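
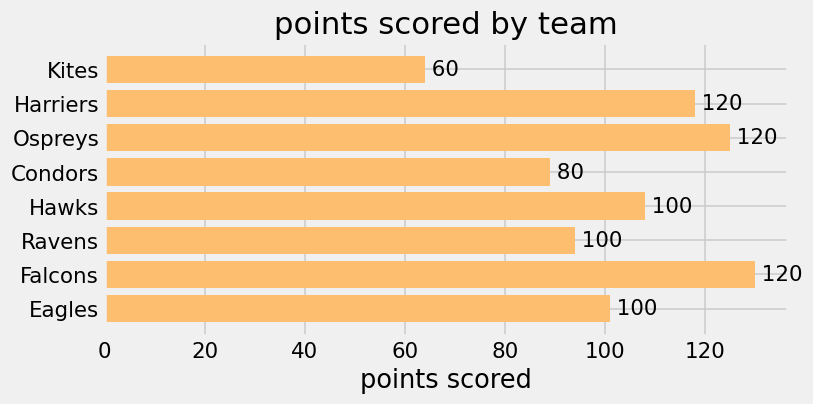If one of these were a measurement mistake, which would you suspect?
Kites

Kites ≈ 60; the rest sit between ≈ 80 and ≈ 120.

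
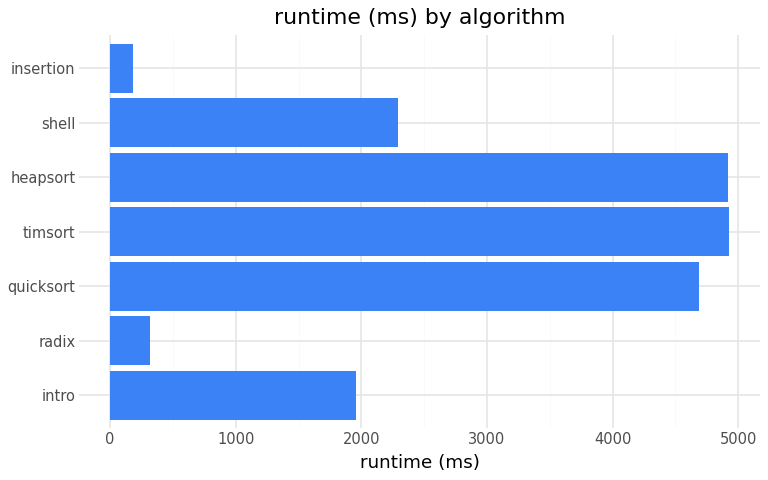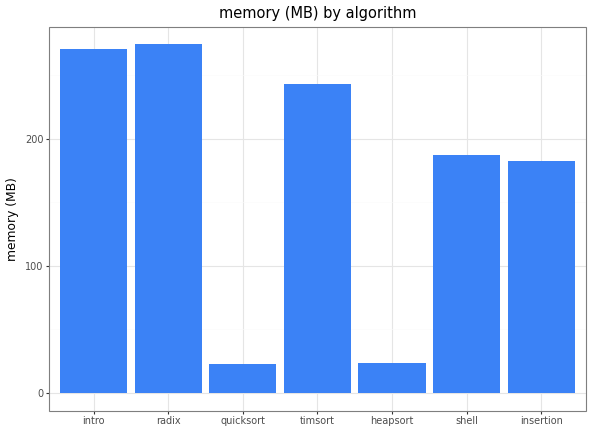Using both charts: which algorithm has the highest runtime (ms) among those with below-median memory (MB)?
heapsort

Chart 2 median memory (MB) ≈ 200; below-median algorithms: quicksort, heapsort, insertion. Among those, heapsort has the highest runtime (ms) (≈ 5000).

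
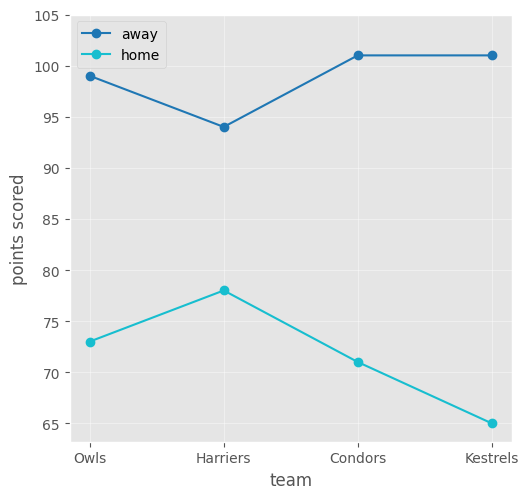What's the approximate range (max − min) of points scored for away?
≈ 5

Max Condors ≈ 100, min Harriers ≈ 95; range ≈ 5.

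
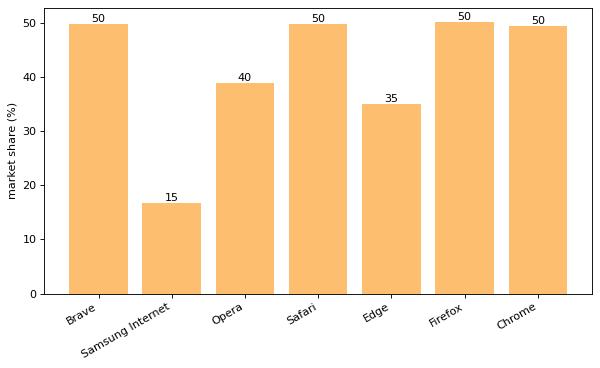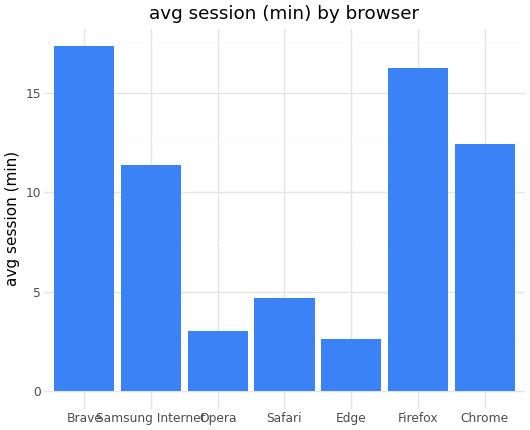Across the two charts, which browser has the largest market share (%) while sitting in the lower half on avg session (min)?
Safari

Chart 2 median avg session (min) ≈ 12; below-median browsers: Opera, Safari, Edge. Among those, Safari has the highest market share (%) (≈ 50).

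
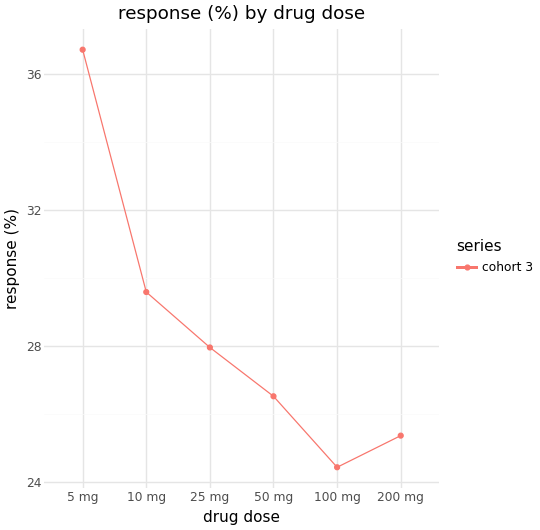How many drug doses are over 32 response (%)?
Above 32: 5 mg.

1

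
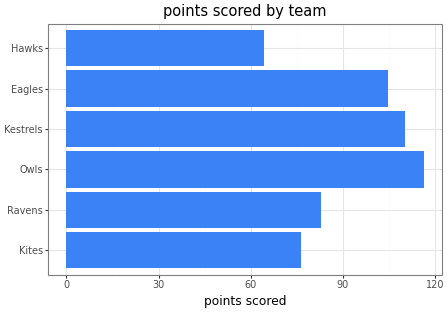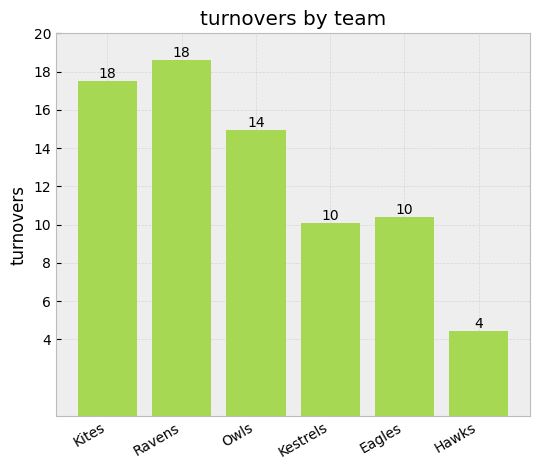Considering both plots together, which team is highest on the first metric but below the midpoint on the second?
Chart 2 median turnovers ≈ 12; below-median teams: Kestrels, Eagles, Hawks. Among those, Kestrels has the highest points scored (≈ 120).

Kestrels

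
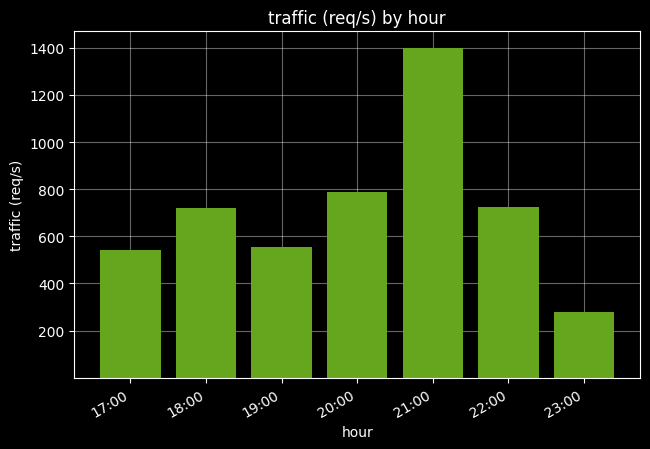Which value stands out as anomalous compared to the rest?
21:00 ≈ 1400; the rest sit between ≈ 200 and ≈ 800.

21:00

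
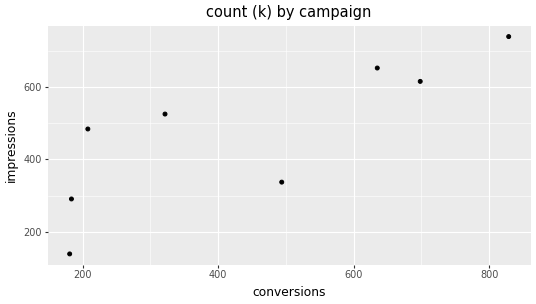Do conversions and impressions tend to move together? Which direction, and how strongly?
positive, strong

Points are positively correlated; strong (|r| ≈ 0.8).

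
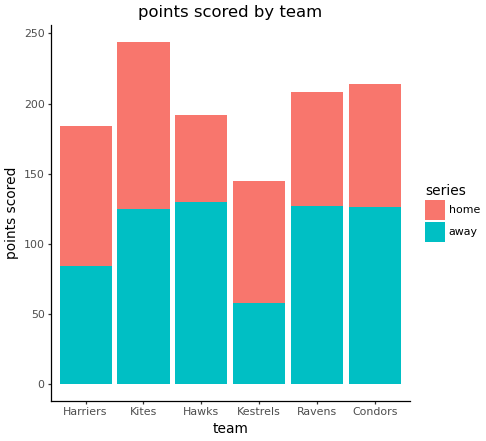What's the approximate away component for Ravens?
≈ 125

away top ≈ 125, bottom ≈ 0; segment ≈ 125.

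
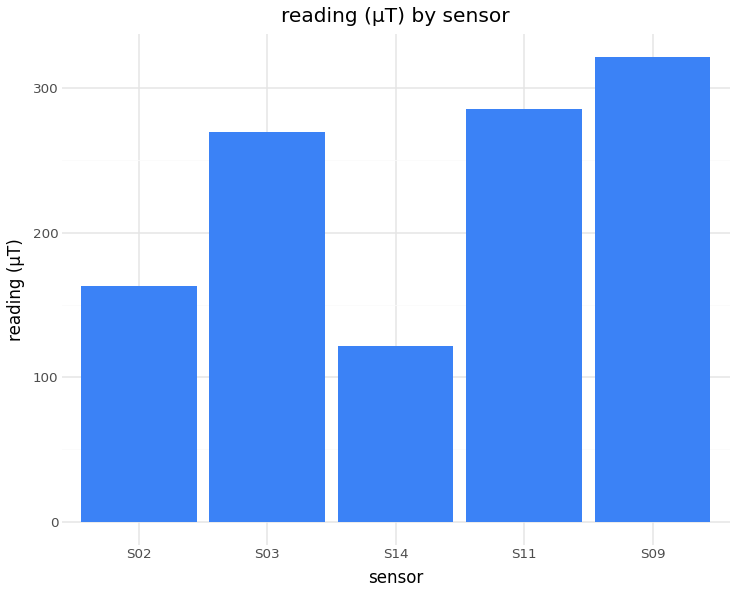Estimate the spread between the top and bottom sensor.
Max S09 ≈ 300, min S14 ≈ 100; range ≈ 200.

≈ 200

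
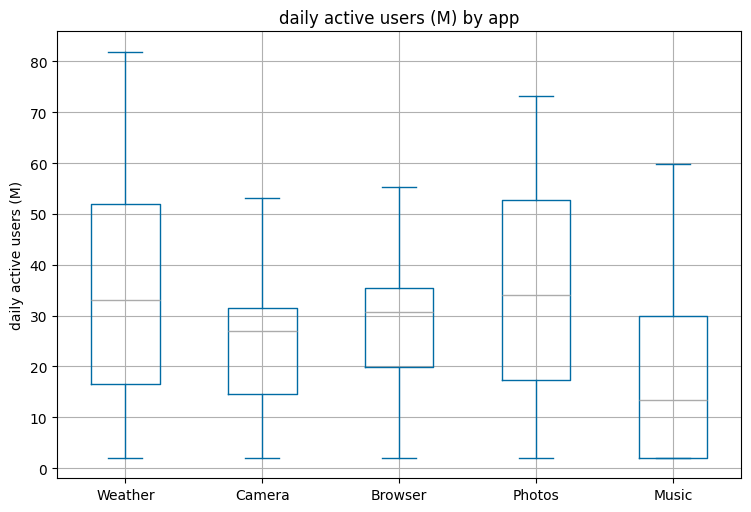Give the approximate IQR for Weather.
Q3 ≈ 52, Q1 ≈ 16; IQR ≈ 36.

≈ 36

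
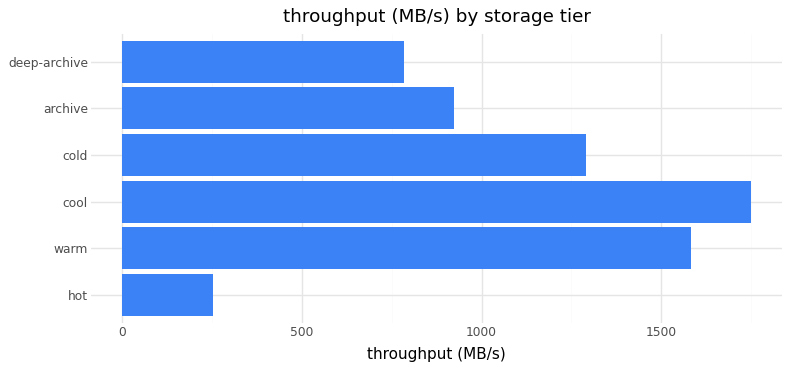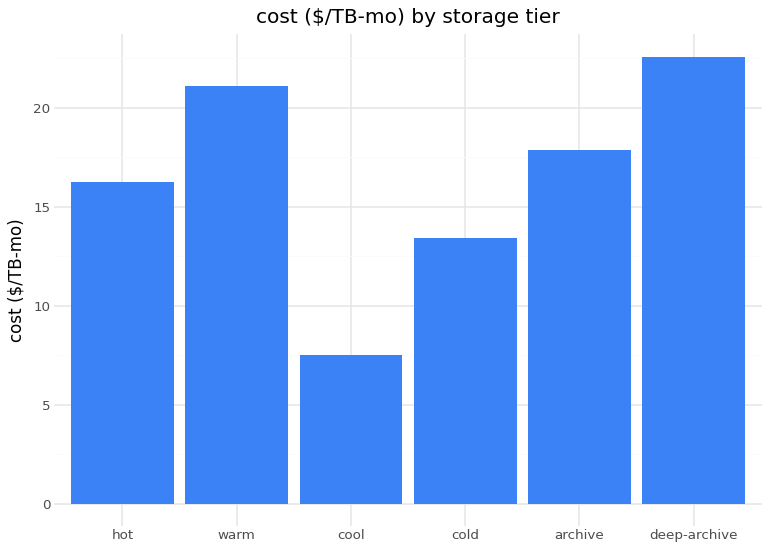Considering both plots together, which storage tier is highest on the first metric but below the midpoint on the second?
Chart 2 median cost ($/TB-mo) ≈ 15; below-median storage tiers: hot, cool, cold. Among those, cool has the highest throughput (MB/s) (≈ 1800).

cool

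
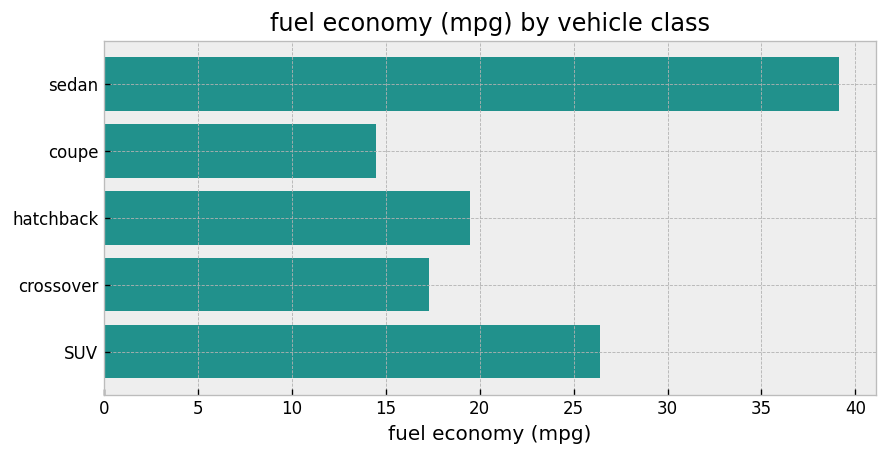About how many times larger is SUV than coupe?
≈ 1.67×

SUV ≈ 25, coupe ≈ 15; 25/15 ≈ 1.67.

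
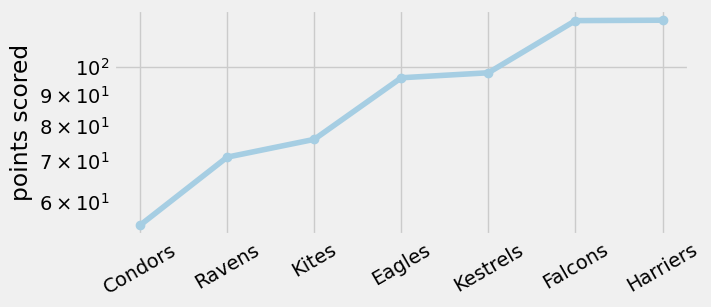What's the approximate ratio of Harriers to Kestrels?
≈ 1.2×

Harriers ≈ 120, Kestrels ≈ 100; 120/100 ≈ 1.2.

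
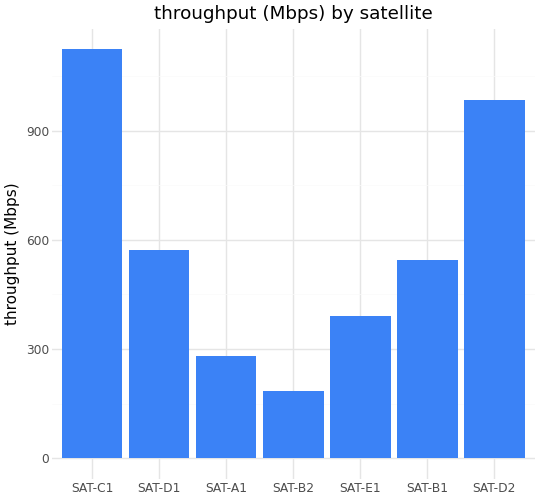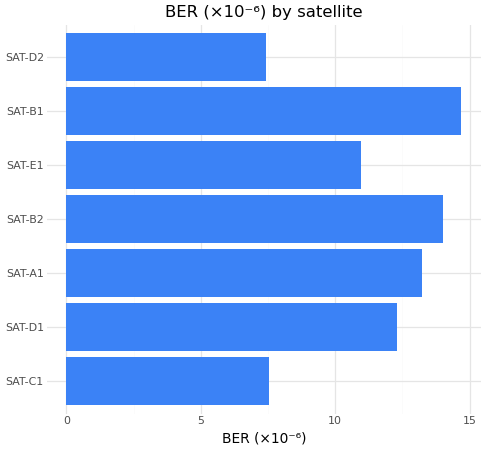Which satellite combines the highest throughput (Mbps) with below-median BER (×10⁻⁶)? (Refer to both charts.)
Chart 2 median BER (×10⁻⁶) ≈ 12; below-median satellites: SAT-C1, SAT-E1, SAT-D2. Among those, SAT-C1 has the highest throughput (Mbps) (≈ 1200).

SAT-C1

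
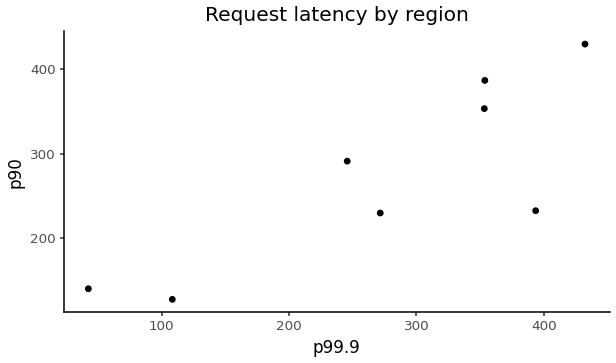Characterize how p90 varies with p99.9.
Points are positively correlated; strong (|r| ≈ 0.8).

positive, strong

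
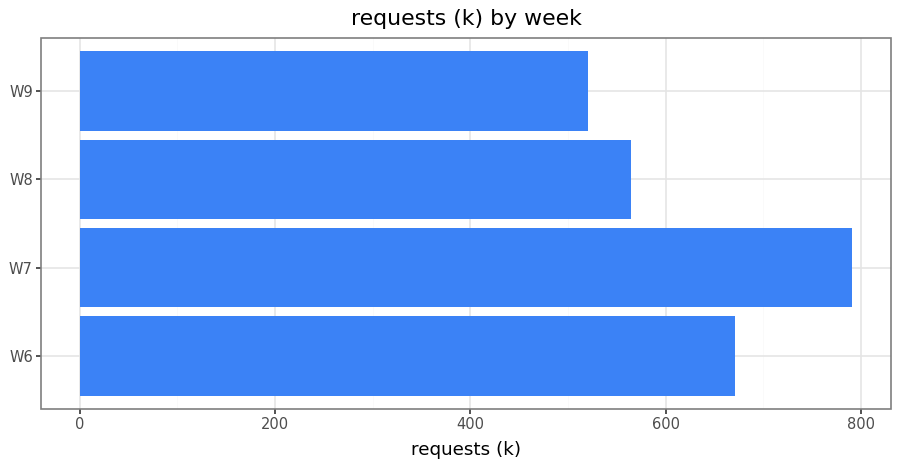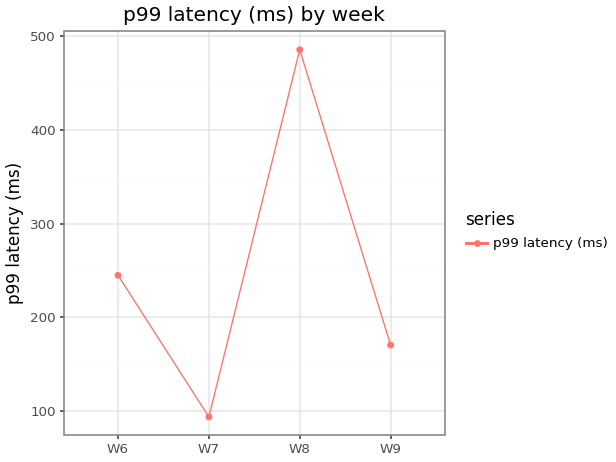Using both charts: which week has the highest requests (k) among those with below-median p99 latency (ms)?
Chart 2 median p99 latency (ms) ≈ 200; below-median weeks: W7, W9. Among those, W7 has the highest requests (k) (≈ 800).

W7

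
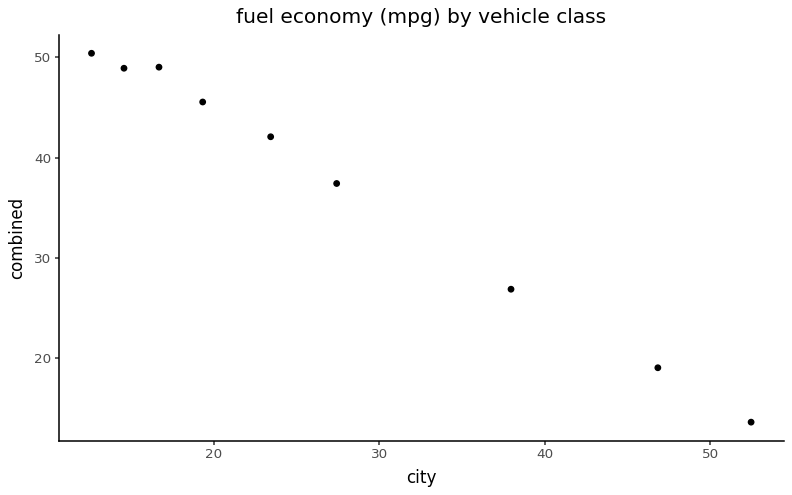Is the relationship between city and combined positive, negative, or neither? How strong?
Points are negatively correlated; strong (|r| ≈ 1.0).

negative, strong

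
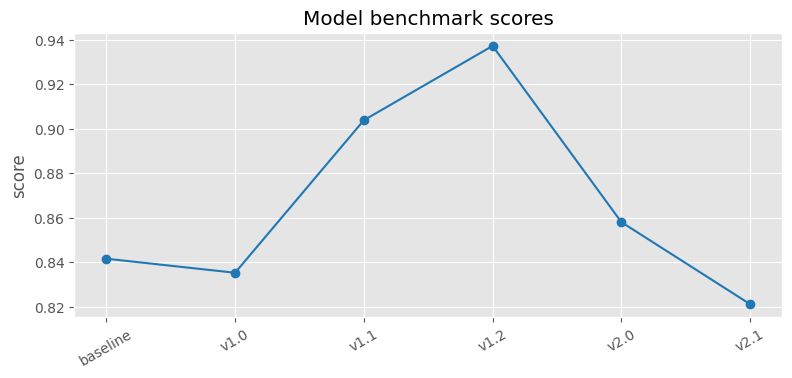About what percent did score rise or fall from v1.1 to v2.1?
v1.1 ≈ 0.90, v2.1 ≈ 0.82; (0.82 − 0.90) / 0.90 ≈ -8.9%.

≈ -8.9%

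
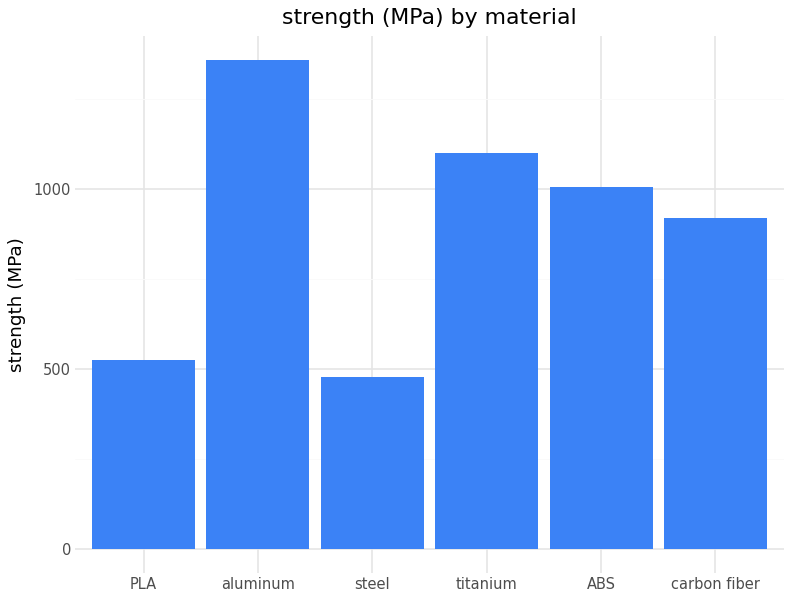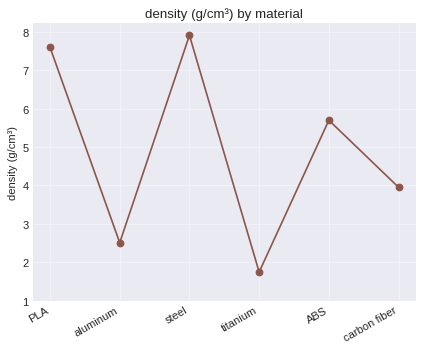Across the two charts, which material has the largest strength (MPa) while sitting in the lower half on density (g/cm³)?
aluminum

Chart 2 median density (g/cm³) ≈ 5; below-median materials: aluminum, titanium, carbon fiber. Among those, aluminum has the highest strength (MPa) (≈ 1400).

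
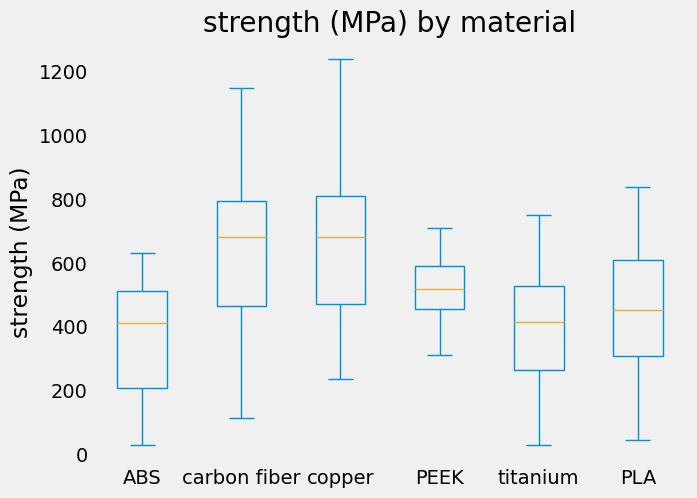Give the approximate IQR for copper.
Q3 ≈ 800, Q1 ≈ 475; IQR ≈ 325.

≈ 325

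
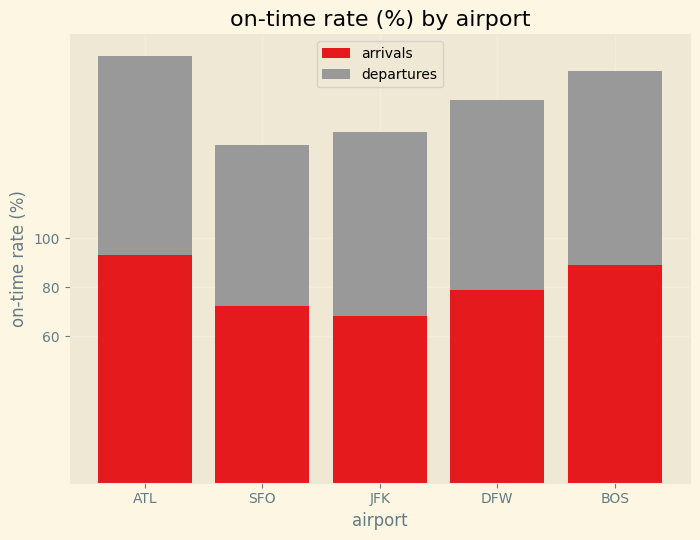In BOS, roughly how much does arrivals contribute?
arrivals top ≈ 80, bottom ≈ 0; segment ≈ 80.

≈ 80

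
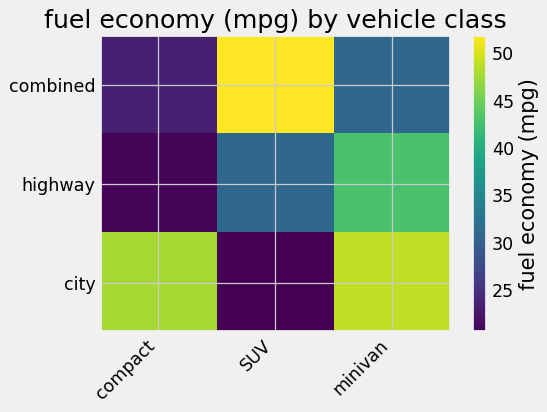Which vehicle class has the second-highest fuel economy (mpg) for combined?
Top 3 for combined: SUV ≈ 50, minivan ≈ 30, compact ≈ 25.

minivan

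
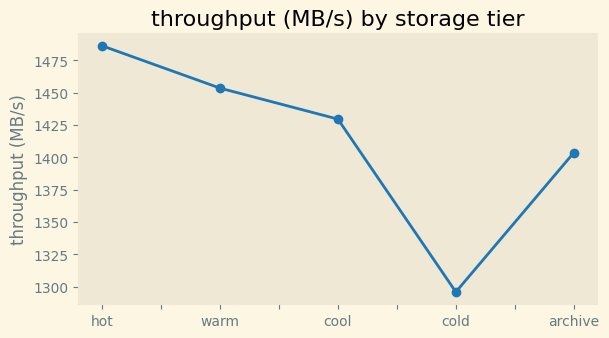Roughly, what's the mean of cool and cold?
(1420 + 1300) / 2 ≈ 1360.

≈ 1360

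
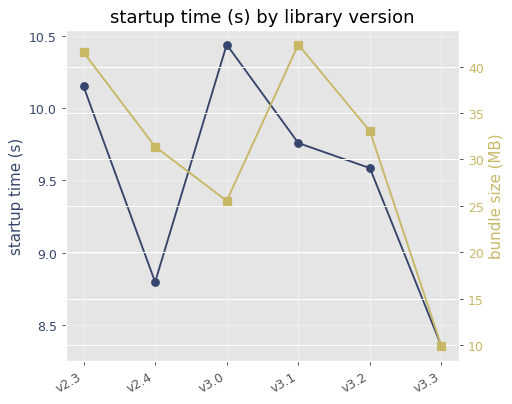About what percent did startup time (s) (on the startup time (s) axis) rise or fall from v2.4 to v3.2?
≈ +9.1%

v2.4 ≈ 8.8, v3.2 ≈ 9.6; (9.6 − 8.8) / 8.8 ≈ +9.1%.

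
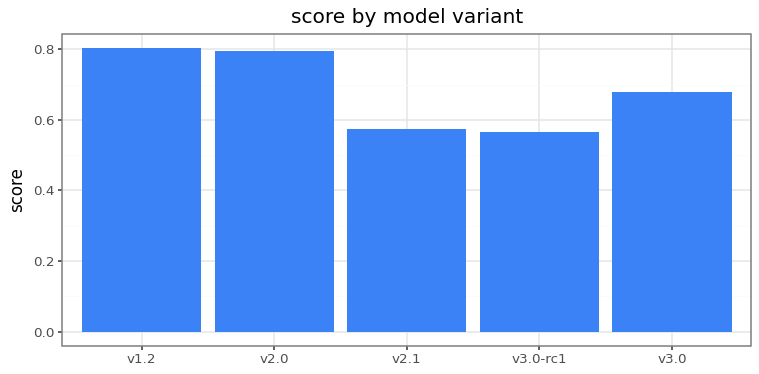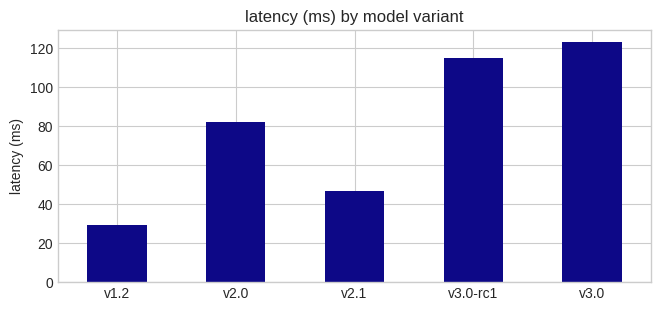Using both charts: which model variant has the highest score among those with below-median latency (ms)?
v1.2

Chart 2 median latency (ms) ≈ 80; below-median model variants: v1.2, v2.1. Among those, v1.2 has the highest score (≈ 0.8).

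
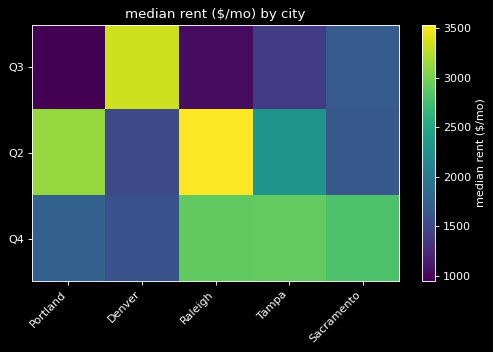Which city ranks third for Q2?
Top 4 for Q2: Raleigh ≈ 3500, Portland ≈ 3000, Tampa ≈ 2500, Sacramento ≈ 1500.

Tampa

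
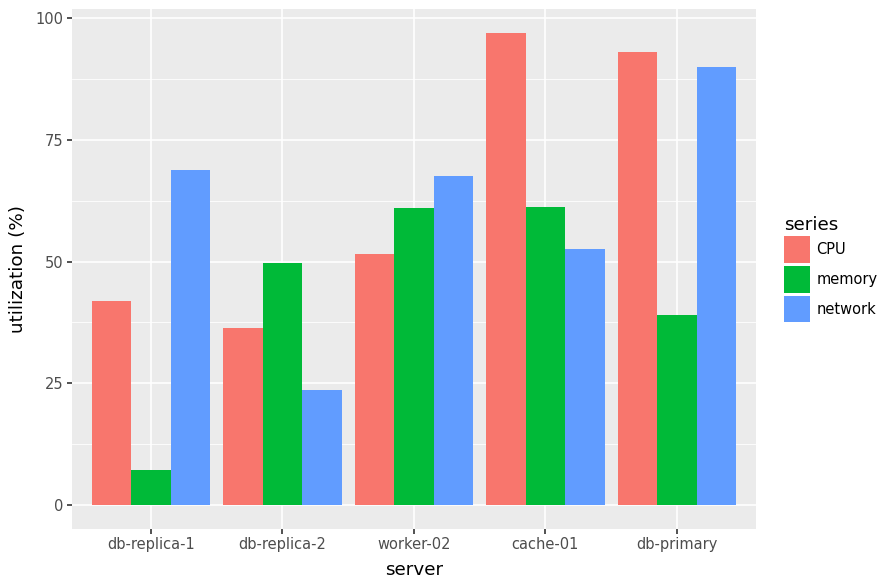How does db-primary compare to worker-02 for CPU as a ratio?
≈ 1.8×

db-primary ≈ 90, worker-02 ≈ 50; 90/50 ≈ 1.8.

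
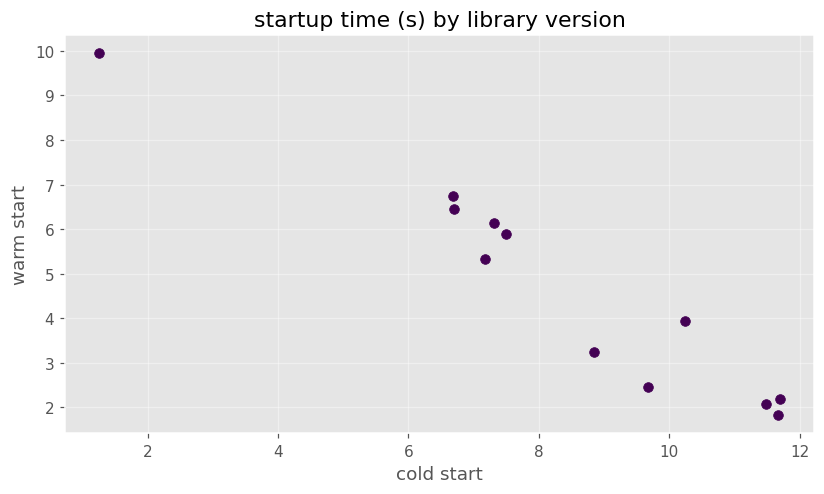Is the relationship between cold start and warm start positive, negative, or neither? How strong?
negative, strong

Points are negatively correlated; strong (|r| ≈ 1.0).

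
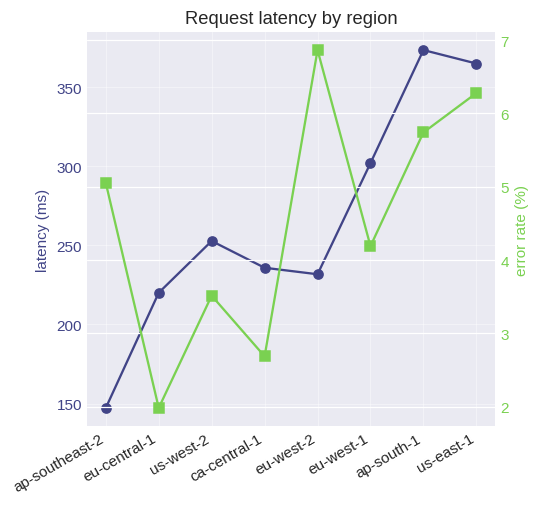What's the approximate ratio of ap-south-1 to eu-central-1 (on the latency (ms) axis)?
ap-south-1 ≈ 380, eu-central-1 ≈ 220; 380/220 ≈ 1.73.

≈ 1.73×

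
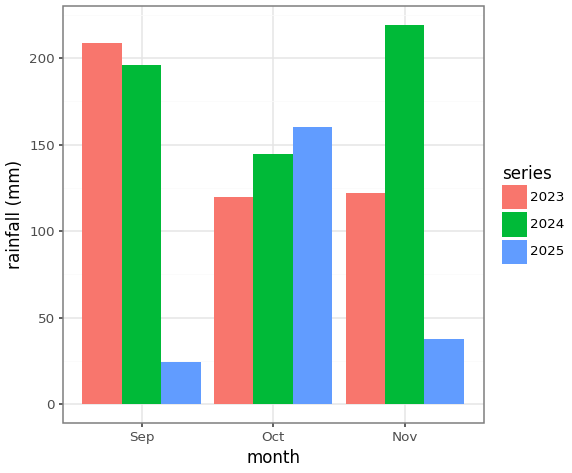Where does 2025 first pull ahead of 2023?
Oct

Sep: 2025 ≈ 20 vs 2023 ≈ 200 (not yet); Oct: 2025 ≈ 160 vs 2023 ≈ 120 (first crossover).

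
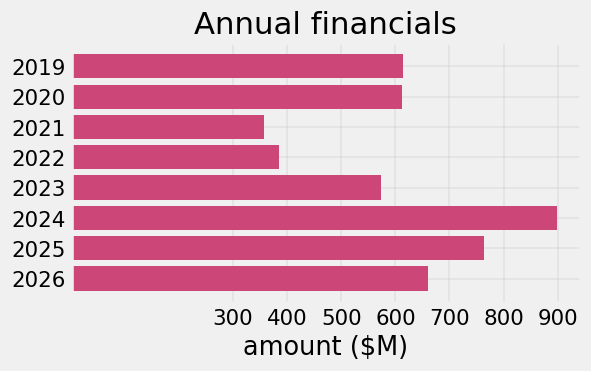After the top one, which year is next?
Top 3: 2024 ≈ 900, 2025 ≈ 800, 2026 ≈ 700.

2025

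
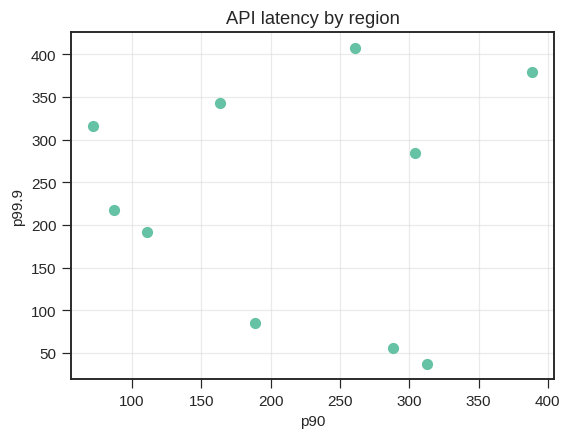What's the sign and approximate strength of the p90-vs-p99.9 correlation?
Points are roughly uncorrelated; weak (|r| ≈ 0.0).

no clear correlation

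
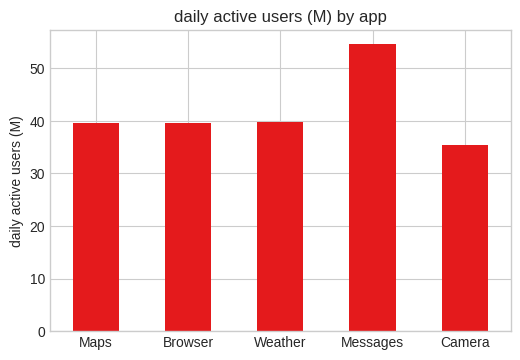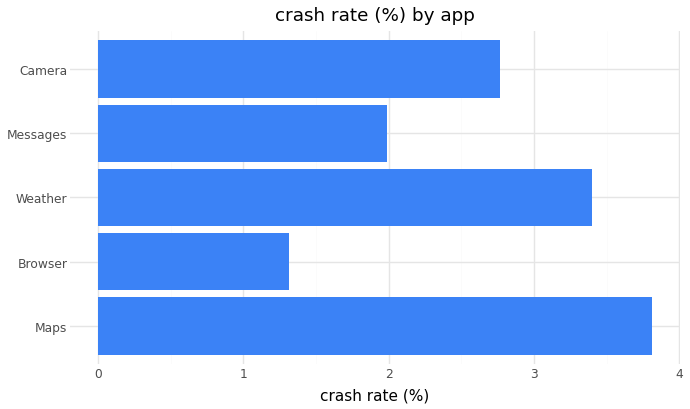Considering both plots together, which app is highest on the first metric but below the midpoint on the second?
Chart 2 median crash rate (%) ≈ 3; below-median apps: Browser, Messages. Among those, Messages has the highest daily active users (M) (≈ 50).

Messages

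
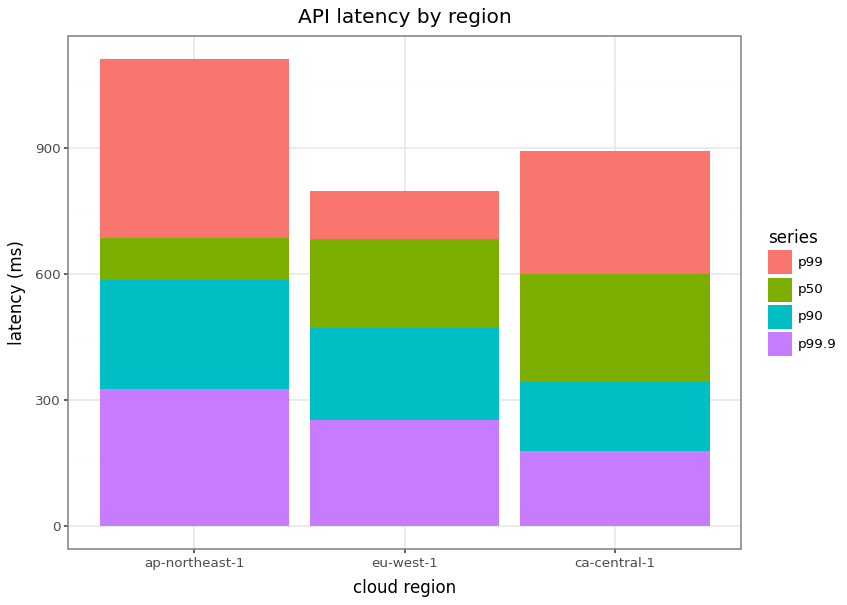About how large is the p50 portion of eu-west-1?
p50 top ≈ 700, bottom ≈ 500; segment ≈ 200.

≈ 200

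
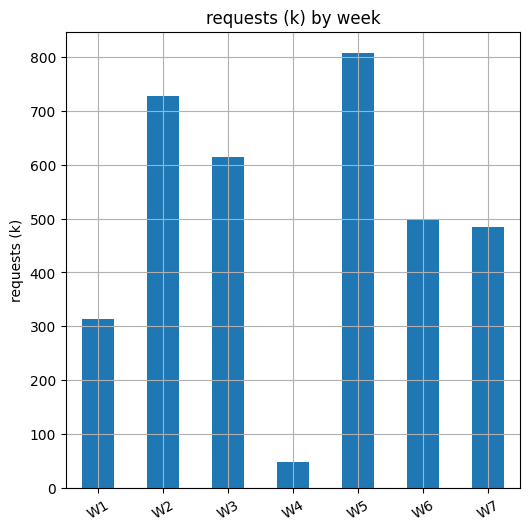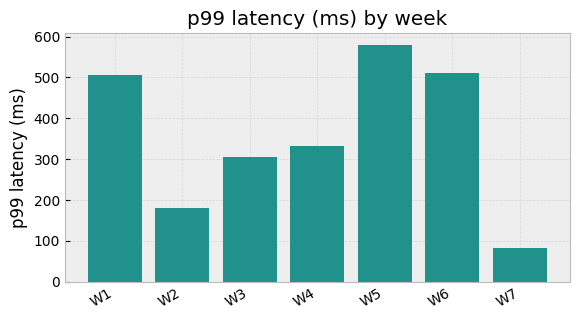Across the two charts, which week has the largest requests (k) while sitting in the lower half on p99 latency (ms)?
W2

Chart 2 median p99 latency (ms) ≈ 300; below-median weeks: W2, W3, W7. Among those, W2 has the highest requests (k) (≈ 700).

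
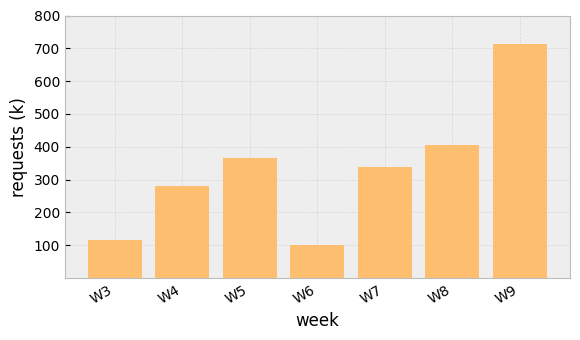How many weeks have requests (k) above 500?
Above 500: W9.

1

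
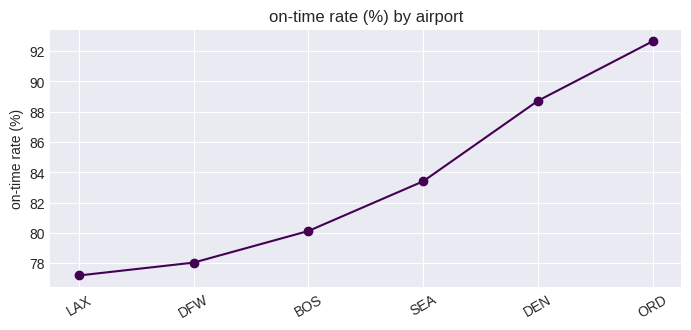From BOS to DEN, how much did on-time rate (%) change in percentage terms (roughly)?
BOS ≈ 80, DEN ≈ 88; (88 − 80) / 80 ≈ +10%.

≈ +10%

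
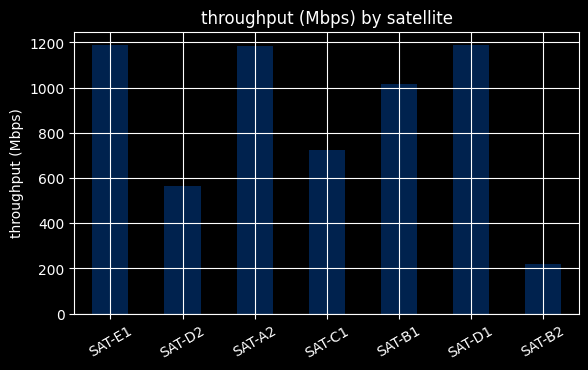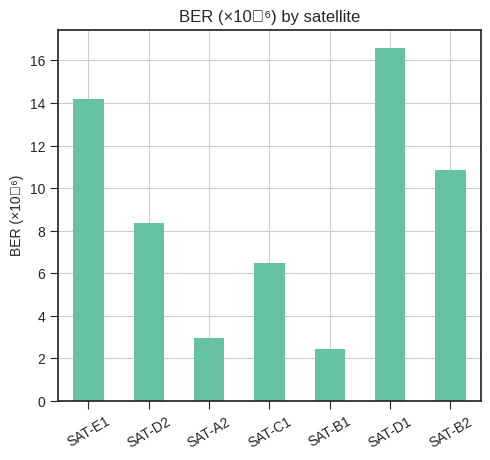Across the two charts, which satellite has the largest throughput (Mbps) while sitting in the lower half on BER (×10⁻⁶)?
Chart 2 median BER (×10⁻⁶) ≈ 8; below-median satellites: SAT-A2, SAT-C1, SAT-B1. Among those, SAT-A2 has the highest throughput (Mbps) (≈ 1200).

SAT-A2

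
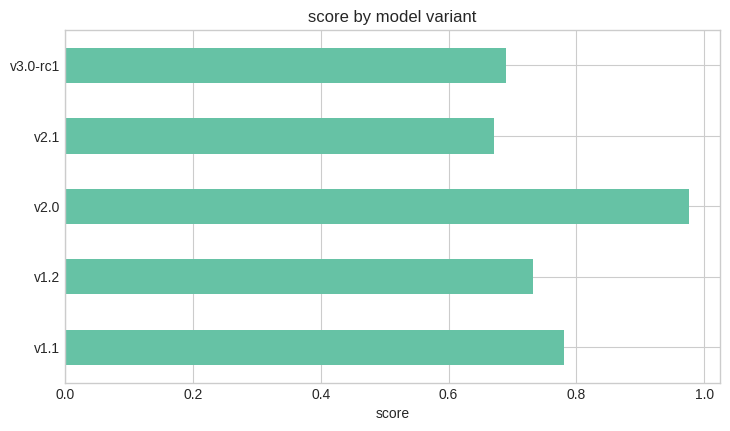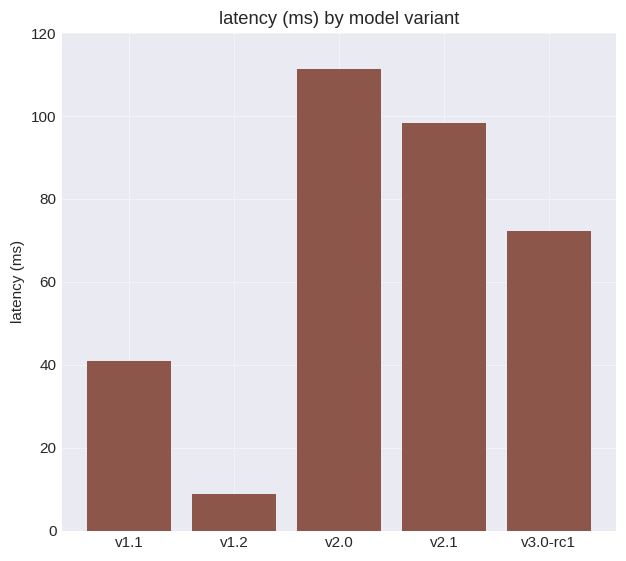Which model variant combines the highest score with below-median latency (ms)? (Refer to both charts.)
Chart 2 median latency (ms) ≈ 80; below-median model variants: v1.1, v1.2. Among those, v1.1 has the highest score (≈ 0.8).

v1.1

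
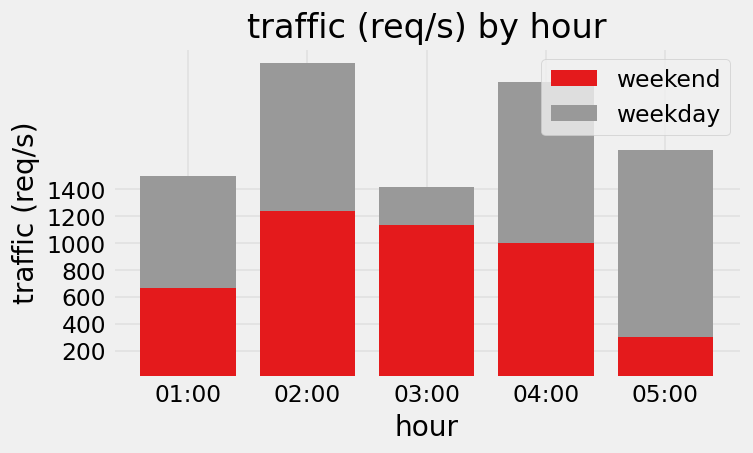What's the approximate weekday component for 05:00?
weekday top ≈ 1600, bottom ≈ 400; segment ≈ 1200.

≈ 1200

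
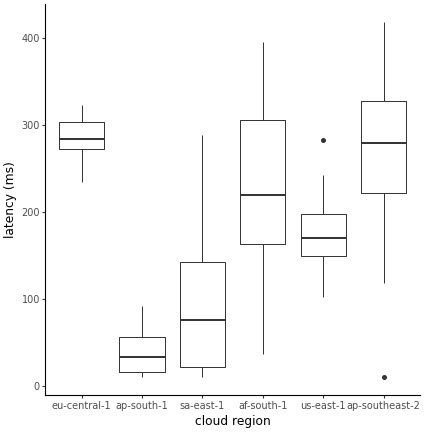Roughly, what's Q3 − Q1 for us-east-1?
Q3 ≈ 200, Q1 ≈ 150; IQR ≈ 50.

≈ 50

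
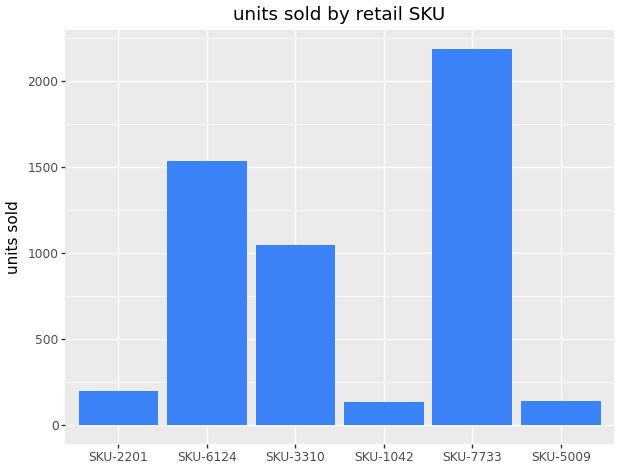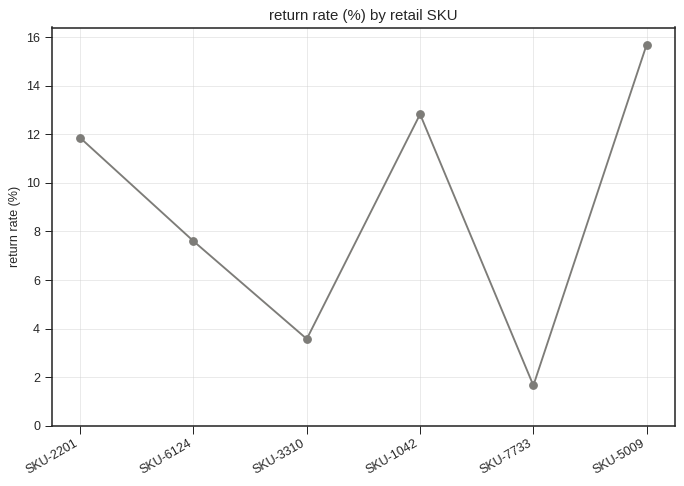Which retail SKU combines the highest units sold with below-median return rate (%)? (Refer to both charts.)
Chart 2 median return rate (%) ≈ 10; below-median retail SKUs: SKU-6124, SKU-3310, SKU-7733. Among those, SKU-7733 has the highest units sold (≈ 2000).

SKU-7733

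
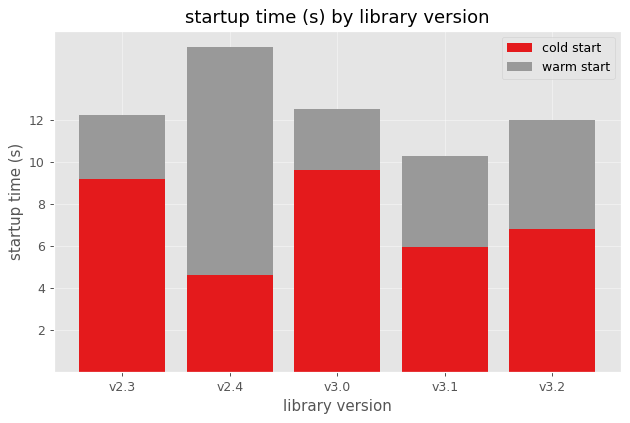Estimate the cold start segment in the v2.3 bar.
cold start top ≈ 10, bottom ≈ 0; segment ≈ 10.

≈ 10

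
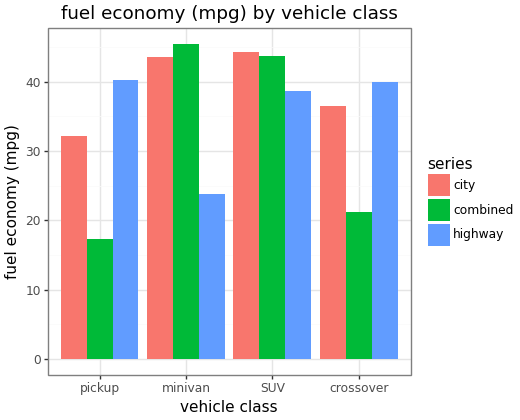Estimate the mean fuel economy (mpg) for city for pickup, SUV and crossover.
≈ 37

(30 + 45 + 35) / 3 ≈ 37.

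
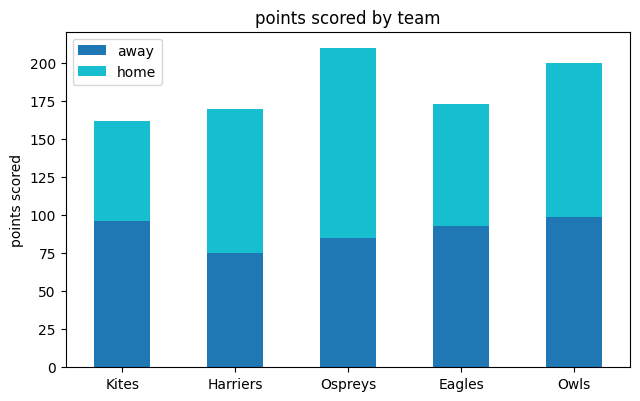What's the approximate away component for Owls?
≈ 100

away top ≈ 100, bottom ≈ 0; segment ≈ 100.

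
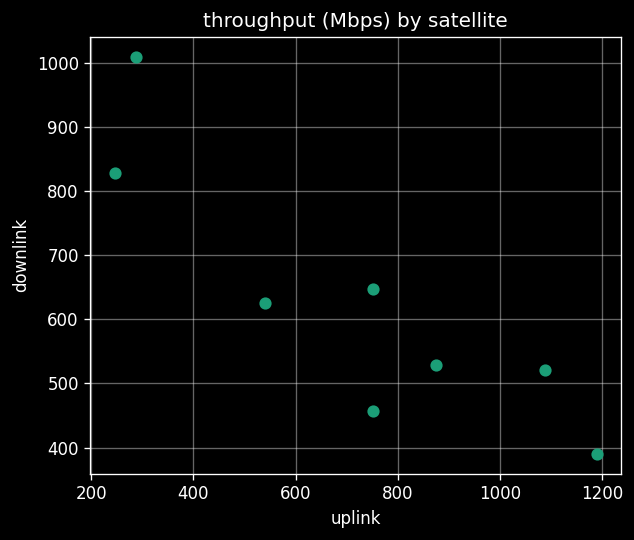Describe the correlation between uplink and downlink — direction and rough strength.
Points are negatively correlated; strong (|r| ≈ 0.9).

negative, strong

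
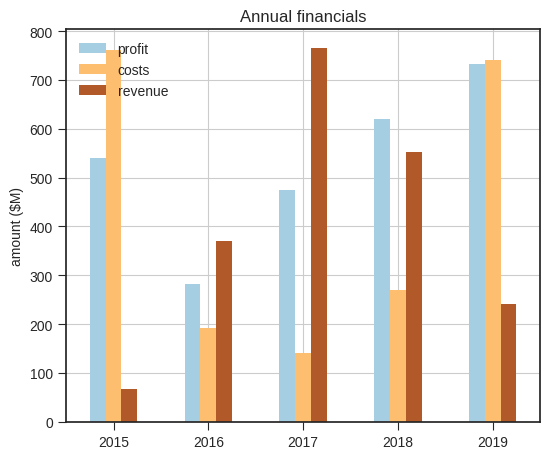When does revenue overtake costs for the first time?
2015: revenue ≈ 100 vs costs ≈ 800 (not yet); 2016: revenue ≈ 400 vs costs ≈ 200 (first crossover).

2016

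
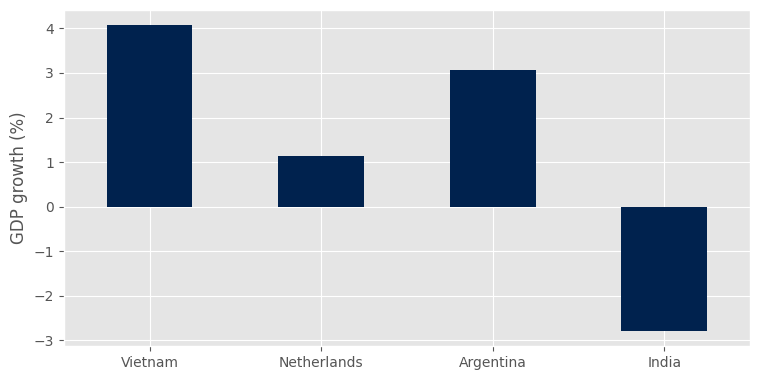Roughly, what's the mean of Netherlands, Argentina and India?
(1 + 3 + -3) / 3 ≈ 0.

≈ 0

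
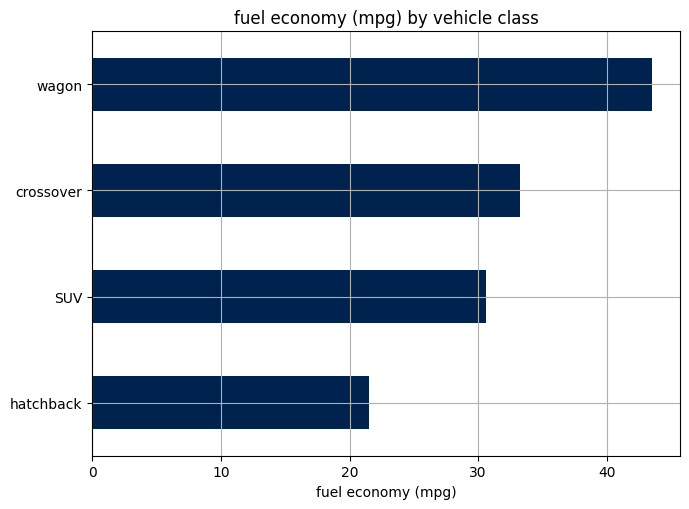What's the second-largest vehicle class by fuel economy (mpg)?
crossover

Top 3: wagon ≈ 45, crossover ≈ 35, SUV ≈ 30.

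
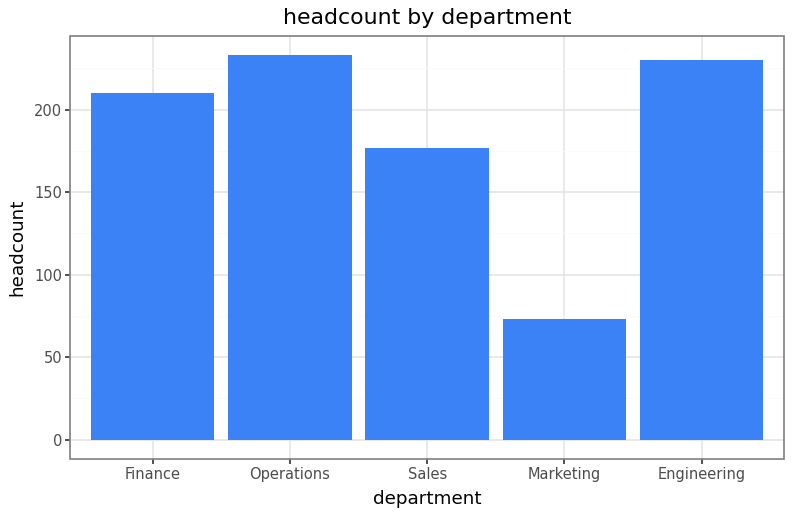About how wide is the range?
Max Operations ≈ 240, min Marketing ≈ 80; range ≈ 160.

≈ 160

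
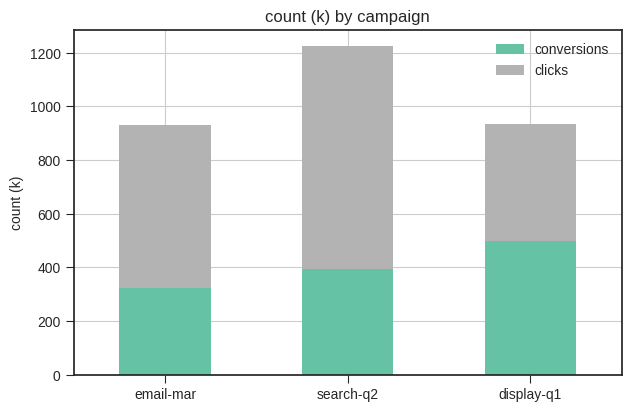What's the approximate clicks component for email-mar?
clicks top ≈ 1000, bottom ≈ 400; segment ≈ 600.

≈ 600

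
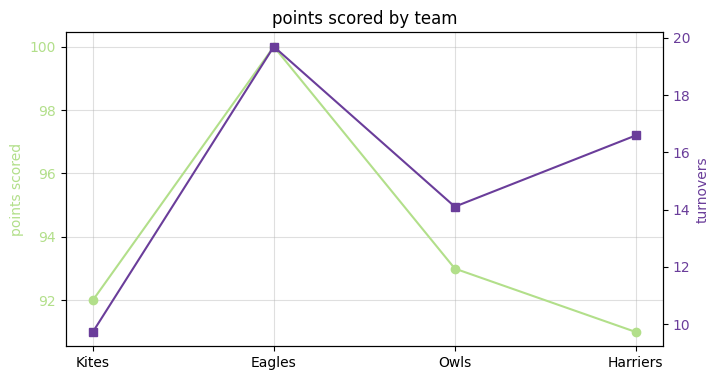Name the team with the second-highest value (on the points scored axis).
Owls

Top 3 (on the points scored axis): Eagles ≈ 100, Owls ≈ 93, Kites ≈ 92.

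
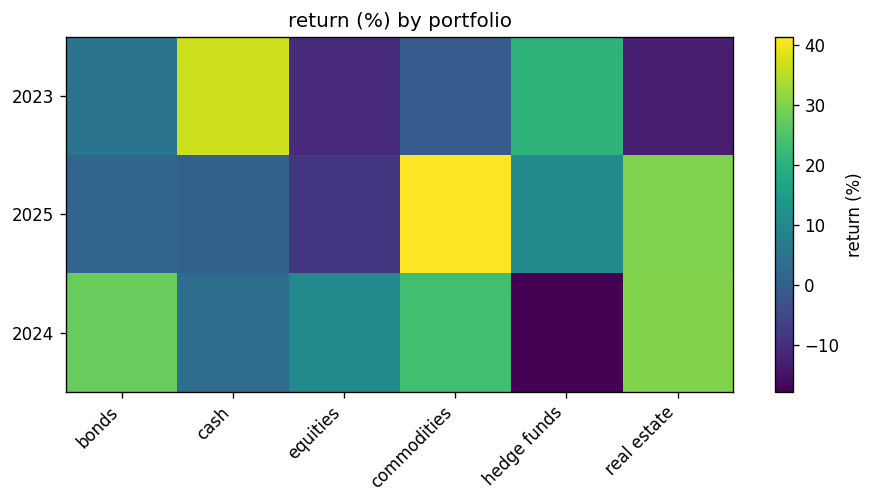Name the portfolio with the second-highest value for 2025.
Top 3 for 2025: commodities ≈ 40, real estate ≈ 30, hedge funds ≈ 10.

real estate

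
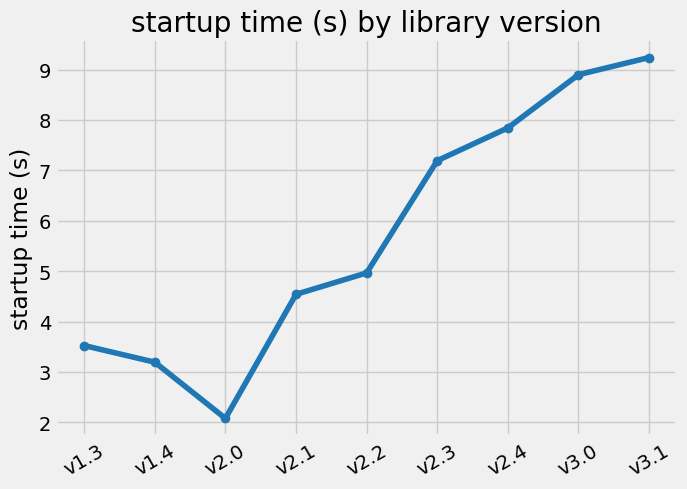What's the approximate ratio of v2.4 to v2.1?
≈ 1.6×

v2.4 ≈ 8, v2.1 ≈ 5; 8/5 ≈ 1.6.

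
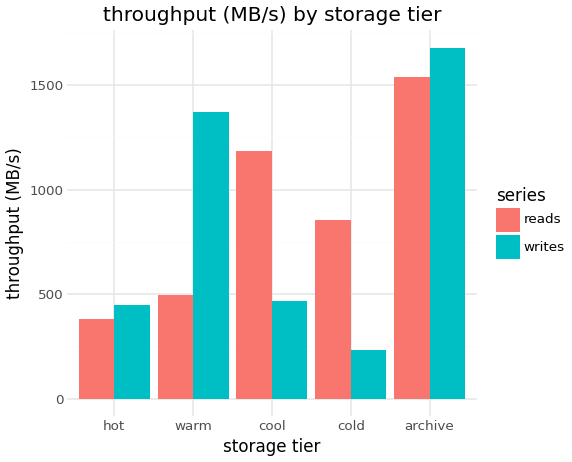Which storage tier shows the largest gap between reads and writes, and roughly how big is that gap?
warm: reads ≈ 400, writes ≈ 1400 → gap ≈ 1000. Next-largest (cool) is only ≈ 800.

warm, ≈ 1000 MB/s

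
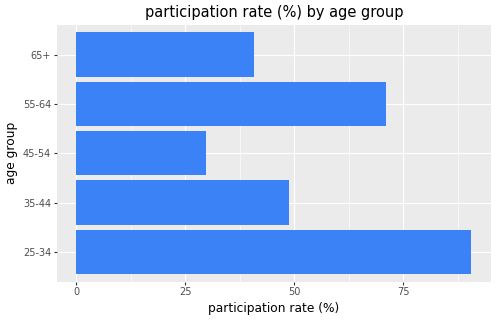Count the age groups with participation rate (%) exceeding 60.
Above 60: 25-34, 55-64.

2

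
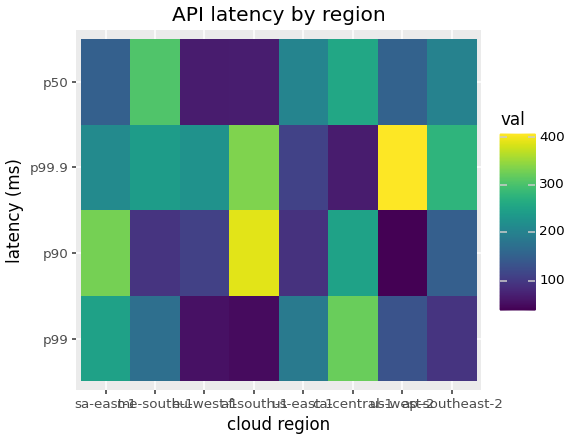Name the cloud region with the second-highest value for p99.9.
af-south-1

Top 3 for p99.9: us-west-2 ≈ 400, af-south-1 ≈ 350, ap-southeast-2 ≈ 300.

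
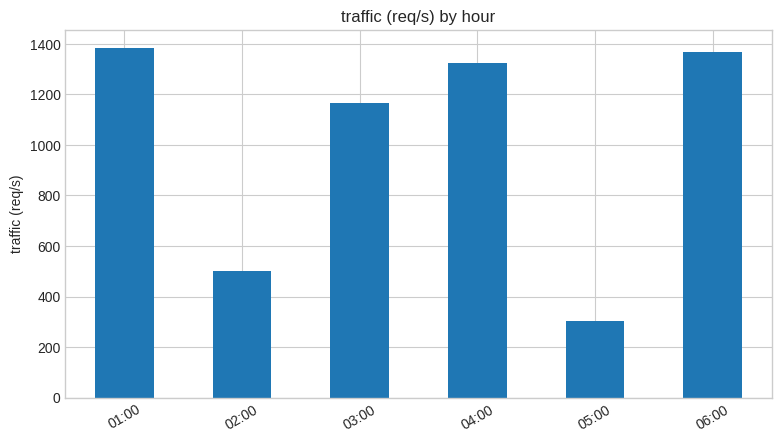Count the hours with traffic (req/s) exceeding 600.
Above 600: 01:00, 03:00, 04:00, 06:00.

4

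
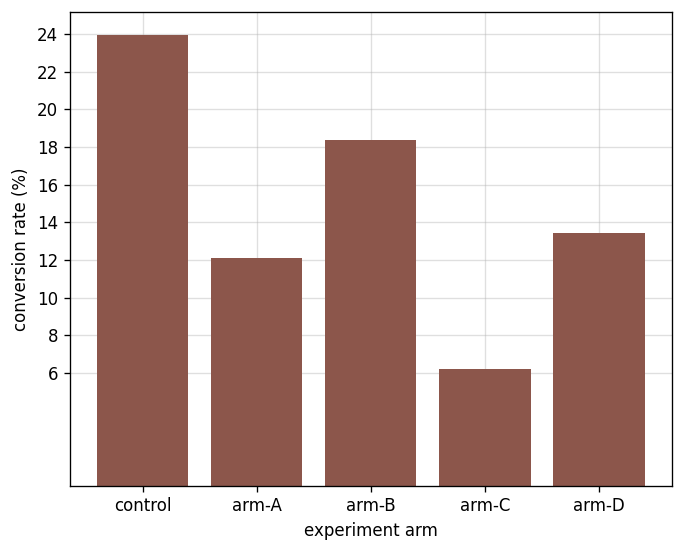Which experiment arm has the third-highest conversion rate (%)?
arm-D

Top 4: control ≈ 24, arm-B ≈ 18, arm-D ≈ 14, arm-A ≈ 12.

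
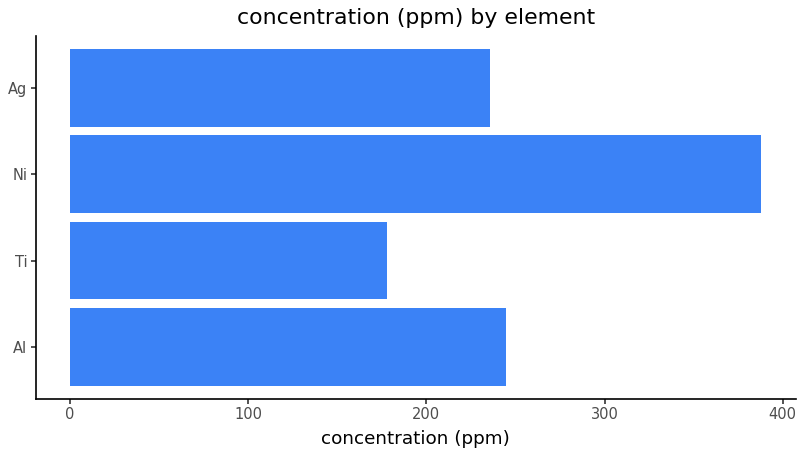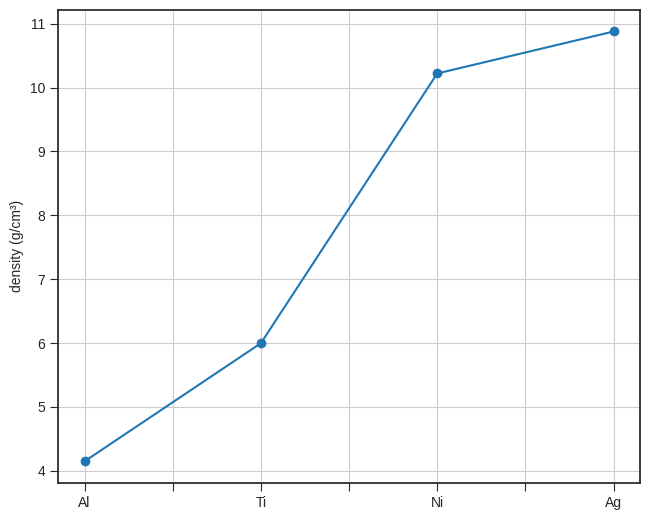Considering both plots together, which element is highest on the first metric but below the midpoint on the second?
Chart 2 median density (g/cm³) ≈ 8; below-median elements: Al, Ti. Among those, Al has the highest concentration (ppm) (≈ 250).

Al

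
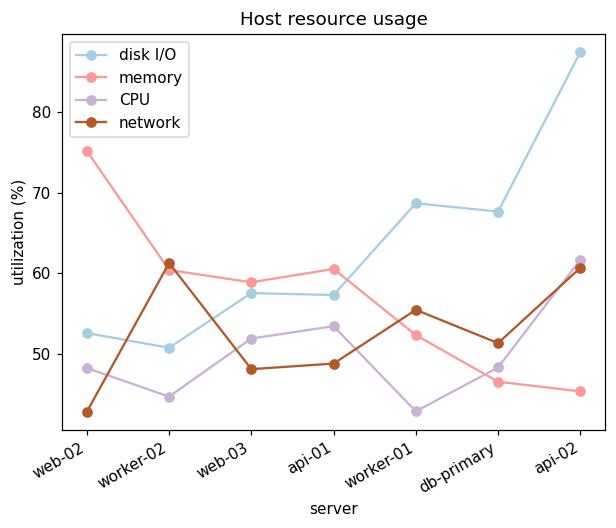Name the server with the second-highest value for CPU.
api-01

Top 3 for CPU: api-02 ≈ 60, api-01 ≈ 55, web-03 ≈ 50.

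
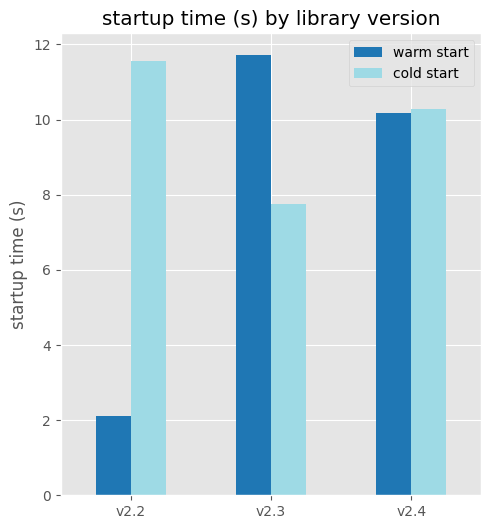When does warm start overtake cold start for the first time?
v2.3

v2.2: warm start ≈ 2 vs cold start ≈ 12 (not yet); v2.3: warm start ≈ 12 vs cold start ≈ 8 (first crossover).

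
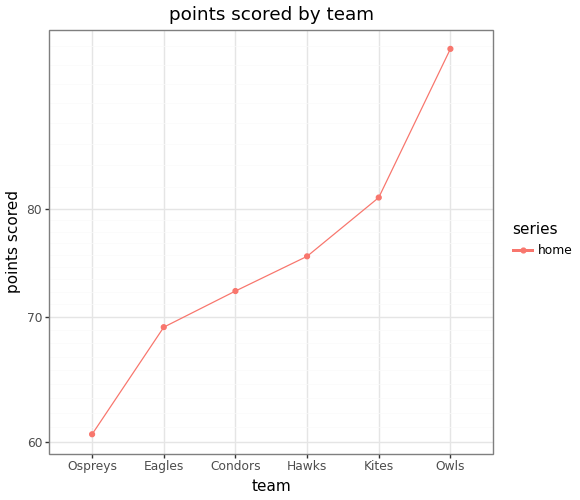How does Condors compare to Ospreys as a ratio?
Condors ≈ 70, Ospreys ≈ 60; 70/60 ≈ 1.17.

≈ 1.17×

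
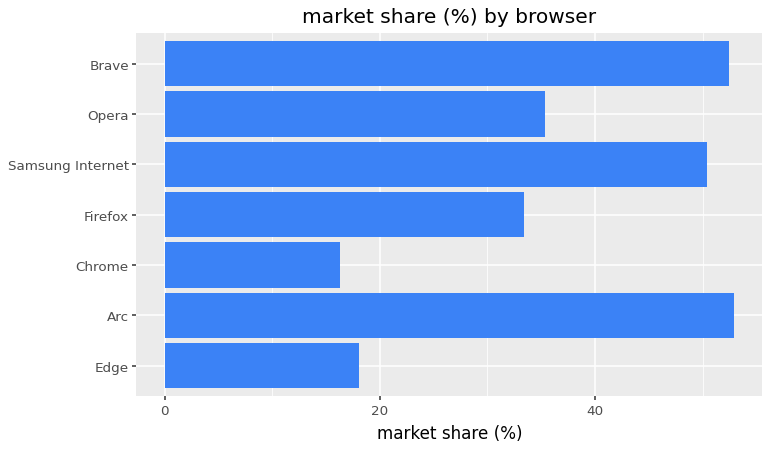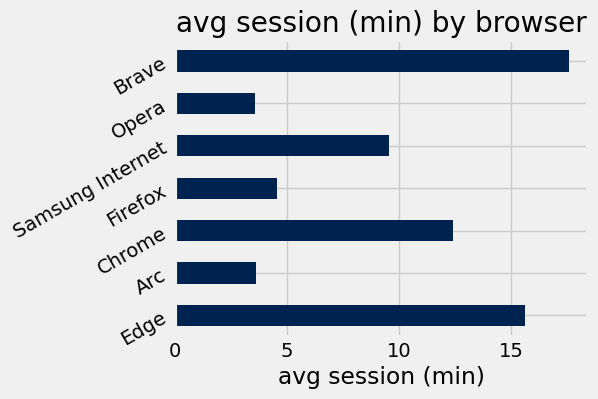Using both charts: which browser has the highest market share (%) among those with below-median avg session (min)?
Arc

Chart 2 median avg session (min) ≈ 10; below-median browsers: Arc, Firefox, Opera. Among those, Arc has the highest market share (%) (≈ 55).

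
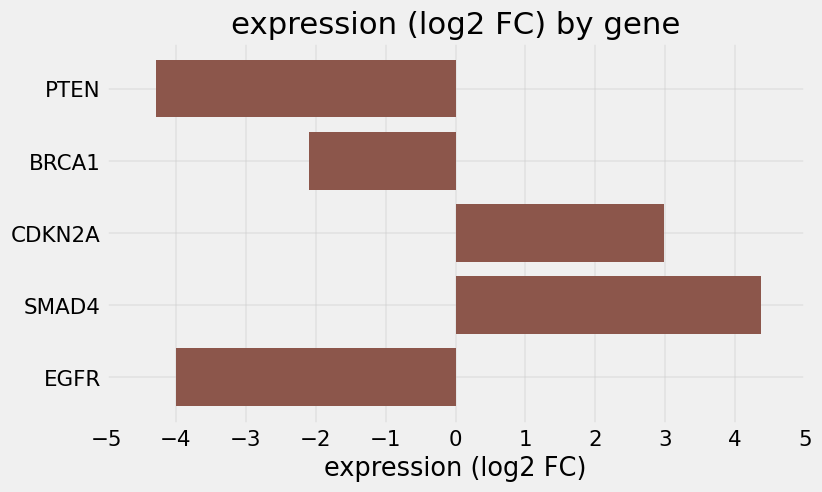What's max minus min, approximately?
Max SMAD4 ≈ 4, min PTEN ≈ -4; range ≈ 8.

≈ 8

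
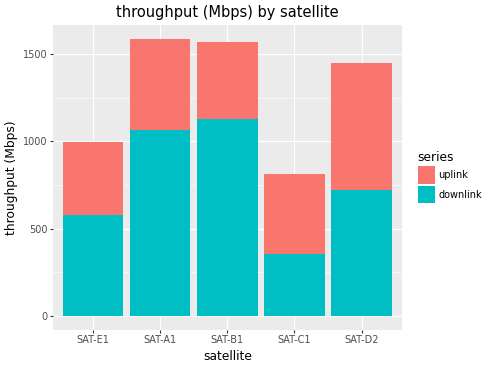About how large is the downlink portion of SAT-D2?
downlink top ≈ 800, bottom ≈ 0; segment ≈ 800.

≈ 800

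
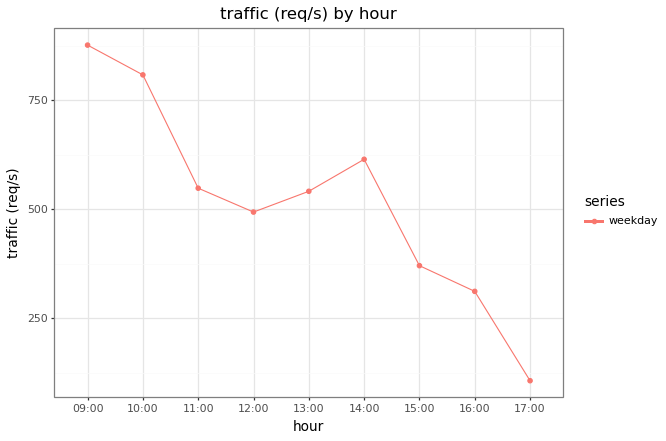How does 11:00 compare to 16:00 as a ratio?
≈ 1.67×

11:00 ≈ 500, 16:00 ≈ 300; 500/300 ≈ 1.67.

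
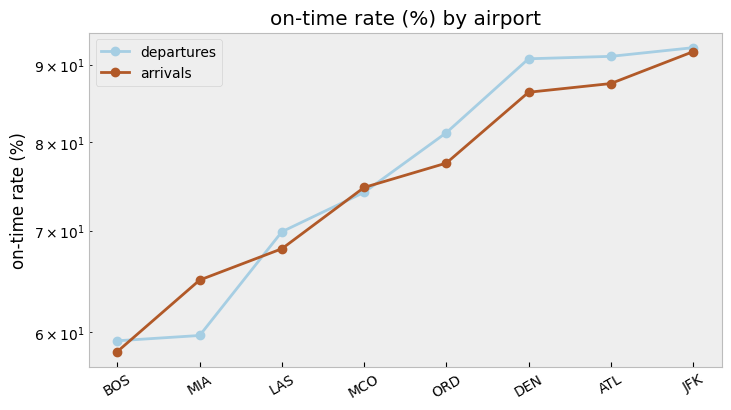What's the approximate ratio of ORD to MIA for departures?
ORD ≈ 80, MIA ≈ 60; 80/60 ≈ 1.33.

≈ 1.33×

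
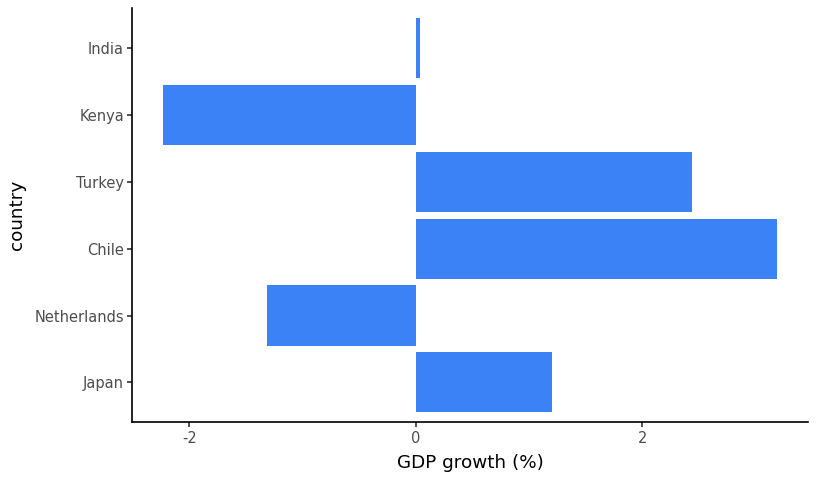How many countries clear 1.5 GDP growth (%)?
Above 1.5: Chile, Turkey.

2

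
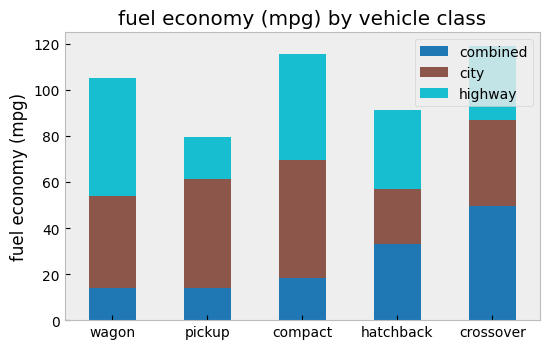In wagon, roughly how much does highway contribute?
≈ 50

highway top ≈ 100, bottom ≈ 50; segment ≈ 50.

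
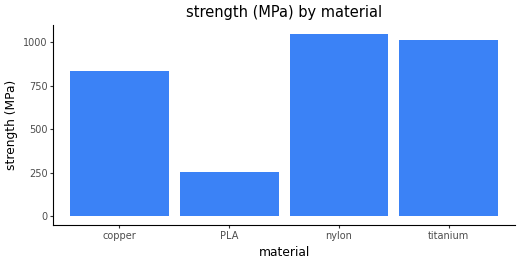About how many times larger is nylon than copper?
nylon ≈ 1000, copper ≈ 800; 1000/800 ≈ 1.25.

≈ 1.25×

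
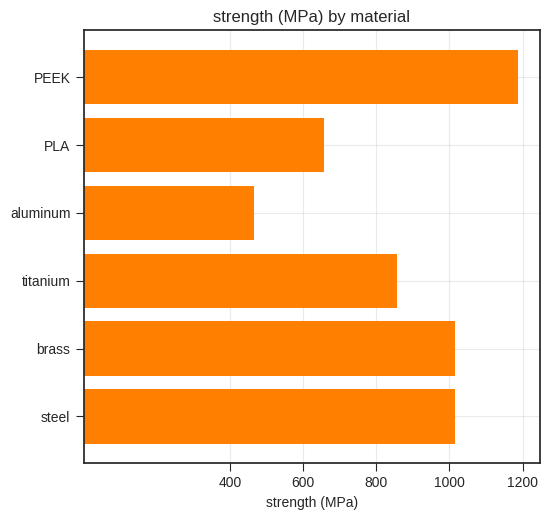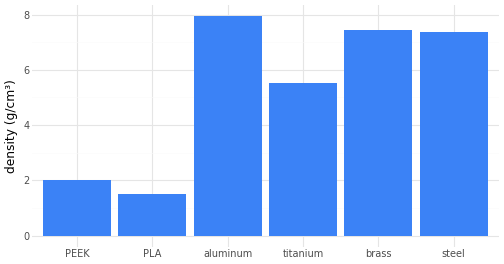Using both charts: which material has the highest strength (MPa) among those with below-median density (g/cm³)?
Chart 2 median density (g/cm³) ≈ 6; below-median materials: PEEK, PLA, titanium. Among those, PEEK has the highest strength (MPa) (≈ 1200).

PEEK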